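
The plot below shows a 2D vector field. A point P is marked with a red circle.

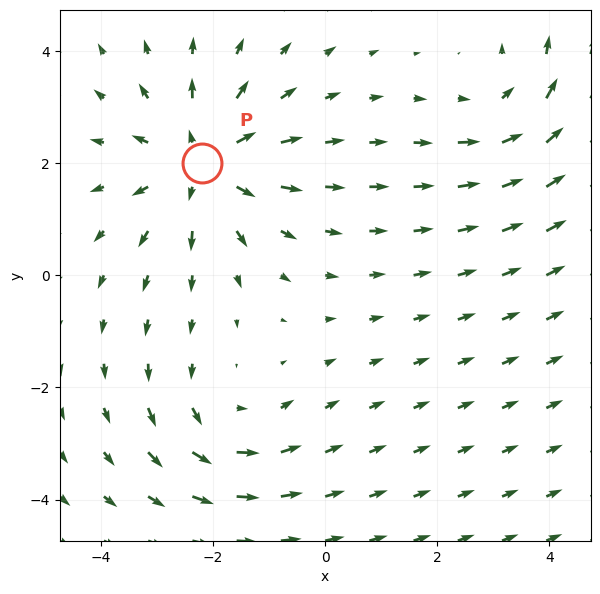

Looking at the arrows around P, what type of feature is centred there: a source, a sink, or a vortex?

source

At P (-2.2, 2.0) the arrows spread outward. Divergence about +5, curl ≈0 — positive divergence with near-zero curl is a source.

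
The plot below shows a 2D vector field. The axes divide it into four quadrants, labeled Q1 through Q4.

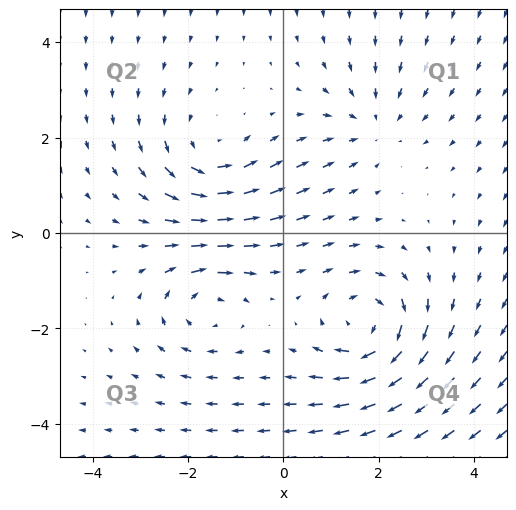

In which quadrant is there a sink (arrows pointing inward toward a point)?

The sink sits at approximately (1.9, 2.3), which lies in quadrant Q1. The divergence there is about -2, negative as expected for a sink.

Q1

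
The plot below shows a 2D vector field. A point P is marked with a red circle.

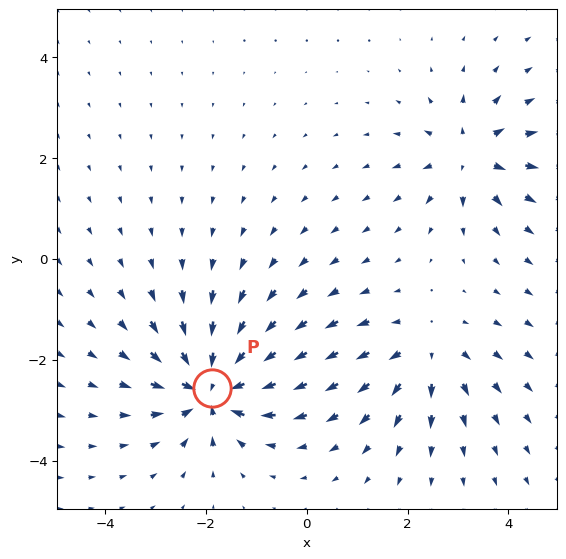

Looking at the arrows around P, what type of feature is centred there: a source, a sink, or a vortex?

sink

At P (-1.9, -2.6) the arrows converge inward. Divergence about -6, curl ≈0 — negative divergence with near-zero curl is a sink.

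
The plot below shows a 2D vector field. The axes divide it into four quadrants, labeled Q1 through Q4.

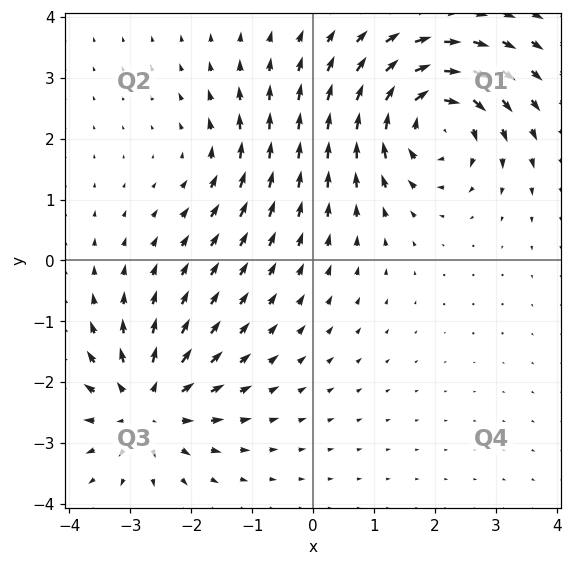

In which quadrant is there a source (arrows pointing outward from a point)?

Q3

The source sits at approximately (-2.7, -2.4), which lies in quadrant Q3. The divergence there is about +5, positive as expected for a source.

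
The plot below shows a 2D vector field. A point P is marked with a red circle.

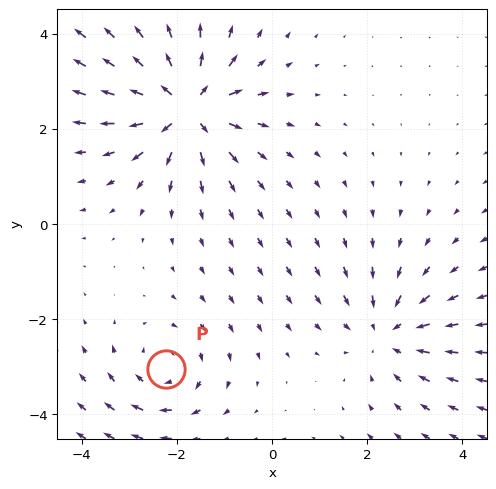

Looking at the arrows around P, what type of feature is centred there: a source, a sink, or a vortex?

vortex

At P (-2.2, -3.1) the arrows circulate clockwise. Divergence ≈0, curl about -3 — near-zero divergence with nonzero curl is a vortex.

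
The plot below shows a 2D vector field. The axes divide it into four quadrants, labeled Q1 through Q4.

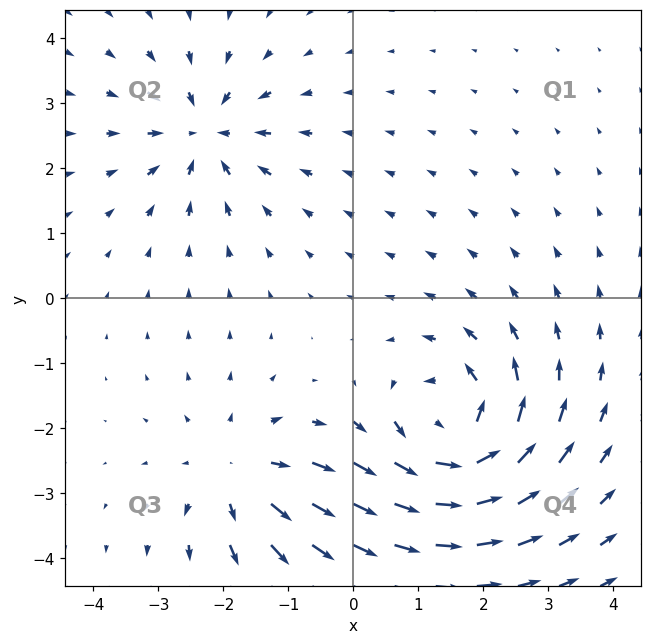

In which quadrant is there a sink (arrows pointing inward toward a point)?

Q2

The sink sits at approximately (-2.3, 2.5), which lies in quadrant Q2. The divergence there is about -4, negative as expected for a sink.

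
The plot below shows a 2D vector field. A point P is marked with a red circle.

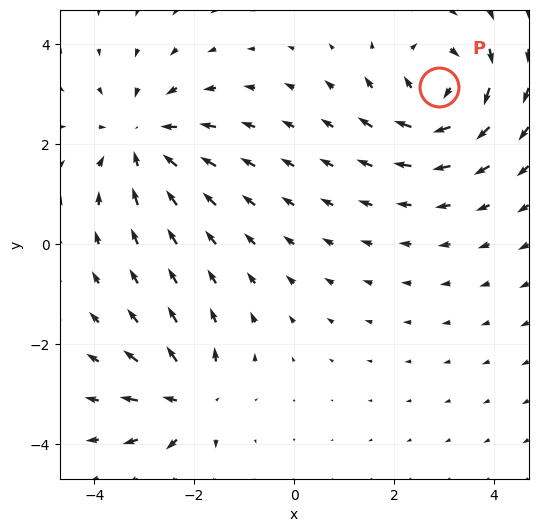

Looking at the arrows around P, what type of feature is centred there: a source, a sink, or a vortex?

At P (2.9, 3.2) the arrows circulate clockwise. Divergence ≈0, curl about -6 — near-zero divergence with nonzero curl is a vortex.

vortex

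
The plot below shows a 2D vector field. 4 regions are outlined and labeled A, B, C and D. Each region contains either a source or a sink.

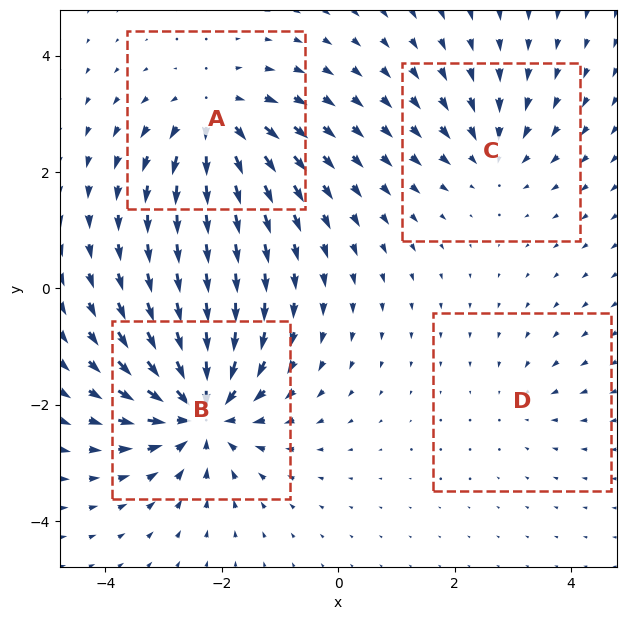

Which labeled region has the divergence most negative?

Divergence at each region's feature centre — A: about +5, B: about -8, C: about -4, D: about -2. Region B is most negative.

B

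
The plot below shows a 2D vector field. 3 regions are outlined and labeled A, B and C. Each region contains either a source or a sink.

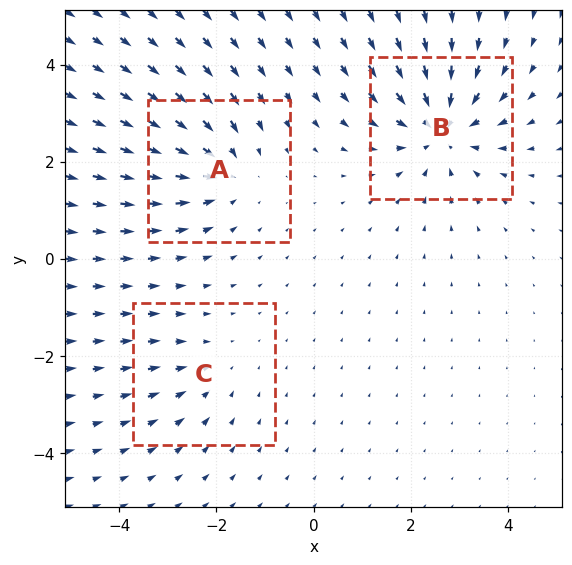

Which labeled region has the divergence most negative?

Divergence at each region's feature centre — A: about -3, B: about -5, C: about -2. Region B is most negative.

B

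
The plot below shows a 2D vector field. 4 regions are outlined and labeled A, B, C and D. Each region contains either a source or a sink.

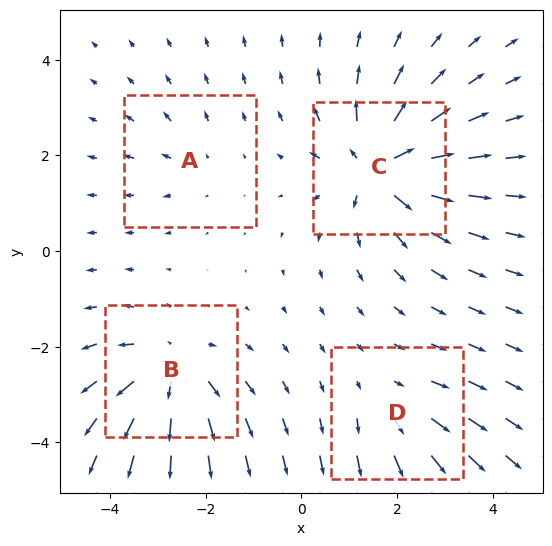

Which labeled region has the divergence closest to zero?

Divergence at each region's feature centre — A: about +2, B: about +6, C: about +8, D: about +3. Region A is closest to zero.

A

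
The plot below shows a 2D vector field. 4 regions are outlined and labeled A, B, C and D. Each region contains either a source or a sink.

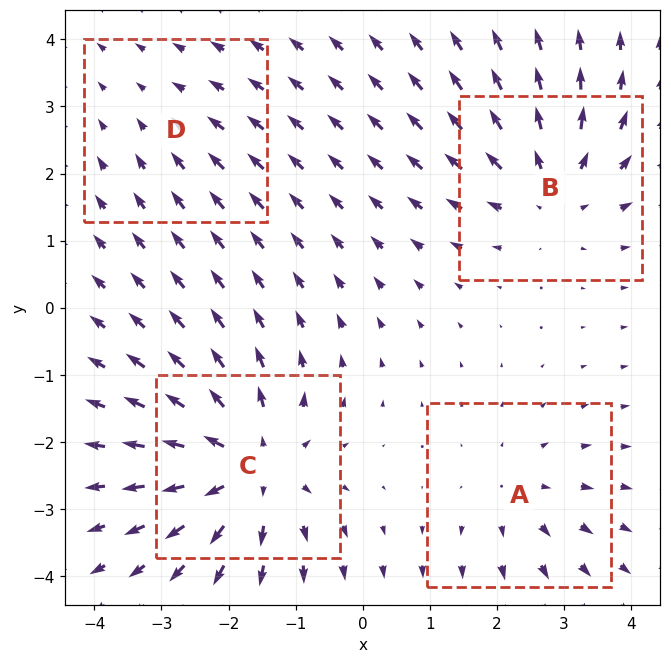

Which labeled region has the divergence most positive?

Divergence at each region's feature centre — A: about +3, B: about +5, C: about +7, D: about -2. Region C is most positive.

C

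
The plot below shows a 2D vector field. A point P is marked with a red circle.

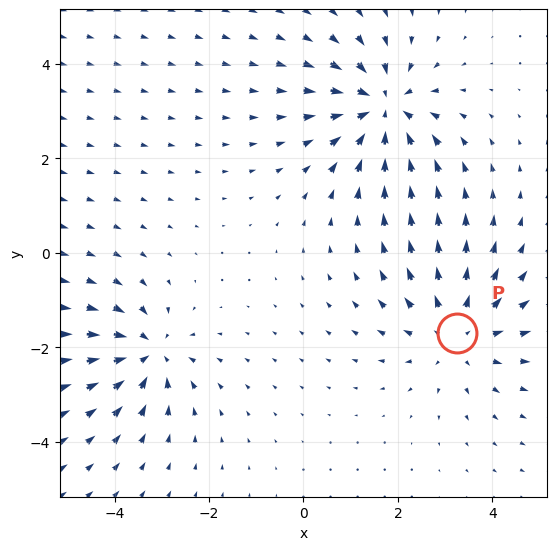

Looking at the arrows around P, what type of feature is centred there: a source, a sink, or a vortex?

At P (3.3, -1.7) the arrows spread outward. Divergence about +4, curl ≈0 — positive divergence with near-zero curl is a source.

source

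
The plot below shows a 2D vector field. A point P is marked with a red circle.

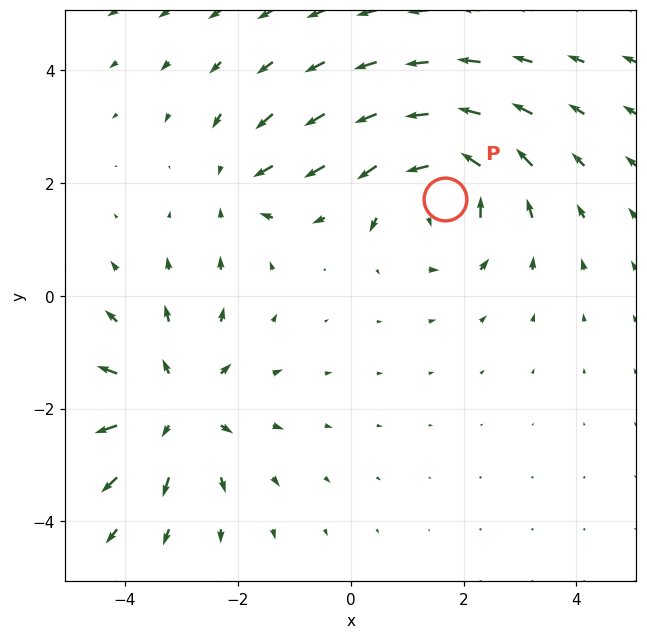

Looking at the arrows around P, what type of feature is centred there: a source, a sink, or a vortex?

vortex

At P (1.7, 1.7) the arrows circulate counterclockwise. Divergence ≈0, curl about +6 — near-zero divergence with nonzero curl is a vortex.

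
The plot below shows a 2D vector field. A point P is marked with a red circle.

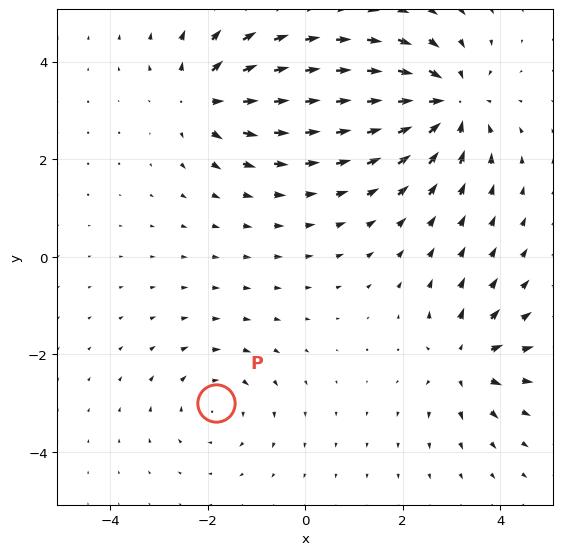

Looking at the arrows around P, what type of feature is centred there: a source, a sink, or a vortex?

At P (-1.8, -3.0) the arrows circulate clockwise. Divergence ≈0, curl about -3 — near-zero divergence with nonzero curl is a vortex.

vortex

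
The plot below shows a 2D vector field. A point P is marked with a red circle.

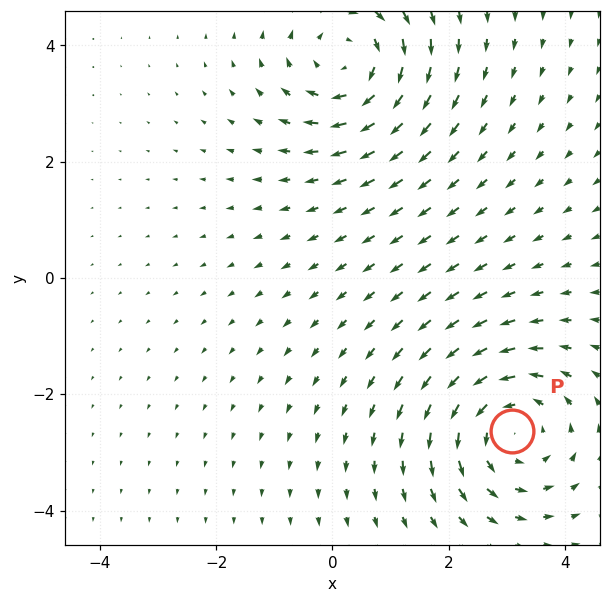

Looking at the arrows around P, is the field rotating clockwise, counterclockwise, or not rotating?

counterclockwise

Near P at (3.1, -2.6) the arrows circulate counterclockwise. The curl (z-component) there is about +4; positive curl means counterclockwise rotation.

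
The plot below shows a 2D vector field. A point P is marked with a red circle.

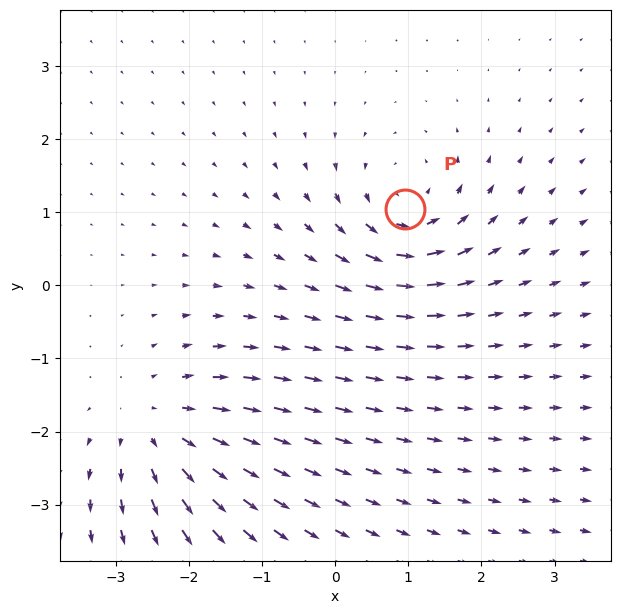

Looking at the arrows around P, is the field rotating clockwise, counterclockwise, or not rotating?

Near P at (1.0, 1.0) the arrows circulate counterclockwise. The curl (z-component) there is about +5; positive curl means counterclockwise rotation.

counterclockwise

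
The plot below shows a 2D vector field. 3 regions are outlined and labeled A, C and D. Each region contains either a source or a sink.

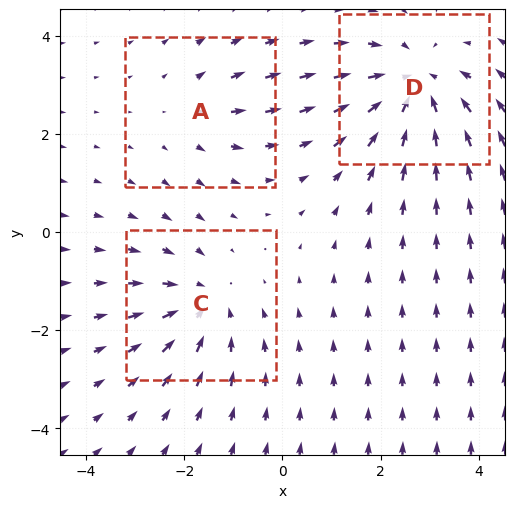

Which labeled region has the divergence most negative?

Divergence at each region's feature centre — A: about +2, C: about -3, D: about -4. Region D is most negative.

D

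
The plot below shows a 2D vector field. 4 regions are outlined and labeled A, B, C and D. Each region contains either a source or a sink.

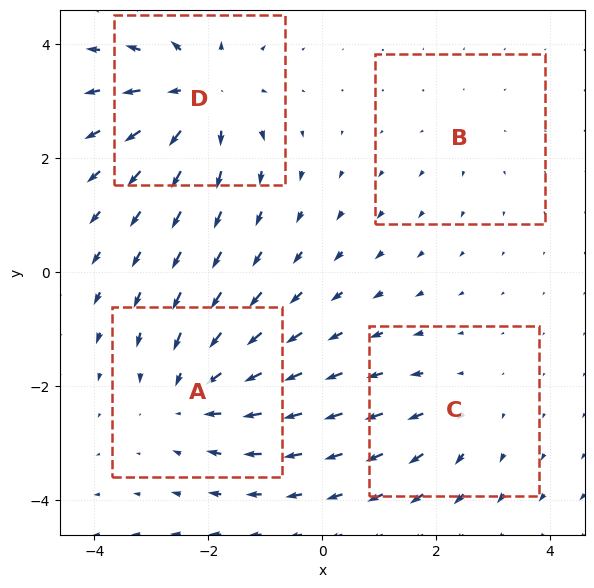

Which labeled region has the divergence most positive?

Divergence at each region's feature centre — A: about -5, B: about +2, C: about +3, D: about +6. Region D is most positive.

D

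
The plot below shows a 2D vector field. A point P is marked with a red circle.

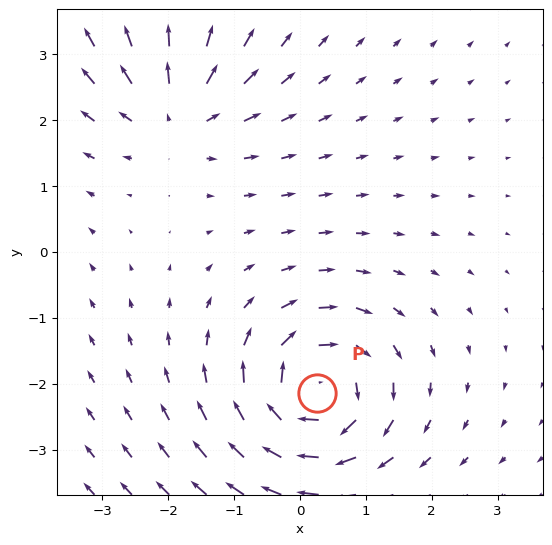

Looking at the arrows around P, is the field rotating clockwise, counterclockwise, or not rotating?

clockwise

Near P at (0.3, -2.1) the arrows circulate clockwise. The curl (z-component) there is about -6; negative curl means clockwise rotation.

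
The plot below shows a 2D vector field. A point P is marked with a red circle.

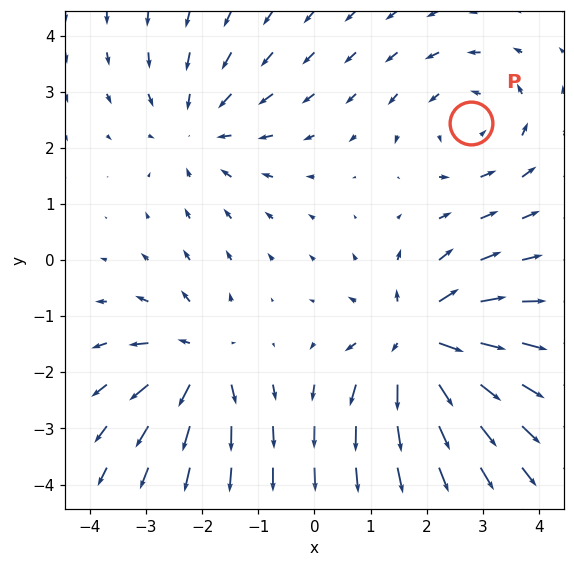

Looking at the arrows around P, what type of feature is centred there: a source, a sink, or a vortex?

At P (2.8, 2.4) the arrows circulate counterclockwise. Divergence ≈0, curl about +2 — near-zero divergence with nonzero curl is a vortex.

vortex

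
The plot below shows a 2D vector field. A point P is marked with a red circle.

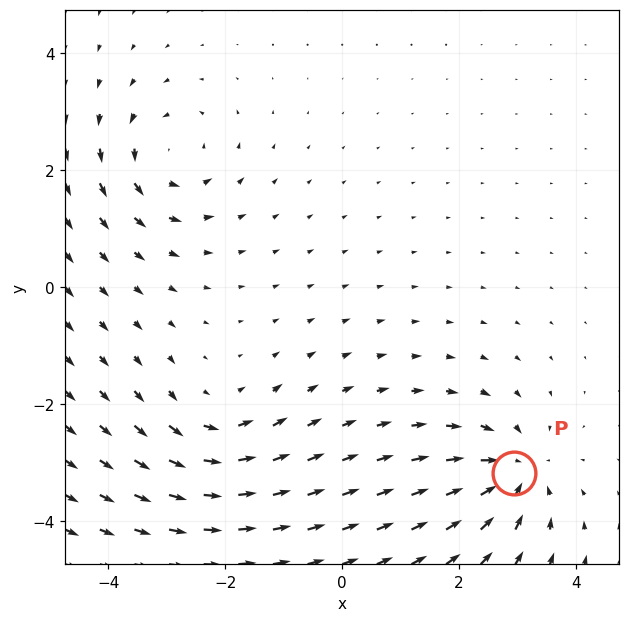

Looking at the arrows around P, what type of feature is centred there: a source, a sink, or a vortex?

At P (2.9, -3.2) the arrows converge inward. Divergence about -6, curl ≈0 — negative divergence with near-zero curl is a sink.

sink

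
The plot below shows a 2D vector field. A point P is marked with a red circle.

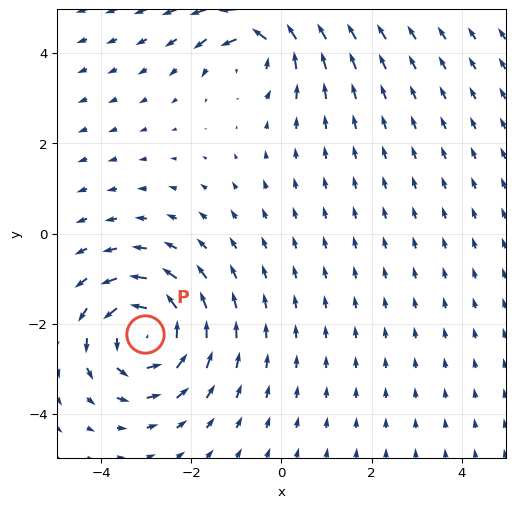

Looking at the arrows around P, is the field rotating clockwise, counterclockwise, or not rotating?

Near P at (-3.0, -2.2) the arrows circulate counterclockwise. The curl (z-component) there is about +4; positive curl means counterclockwise rotation.

counterclockwise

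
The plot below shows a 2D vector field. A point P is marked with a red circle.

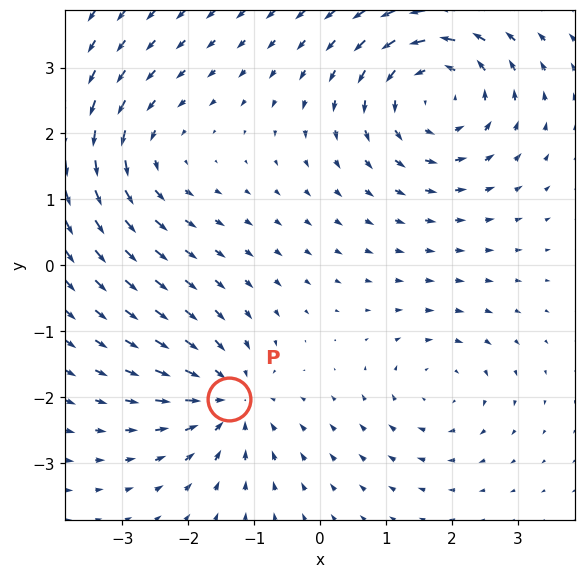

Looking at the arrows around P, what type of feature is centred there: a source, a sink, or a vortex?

At P (-1.4, -2.0) the arrows converge inward. Divergence about -4, curl ≈0 — negative divergence with near-zero curl is a sink.

sink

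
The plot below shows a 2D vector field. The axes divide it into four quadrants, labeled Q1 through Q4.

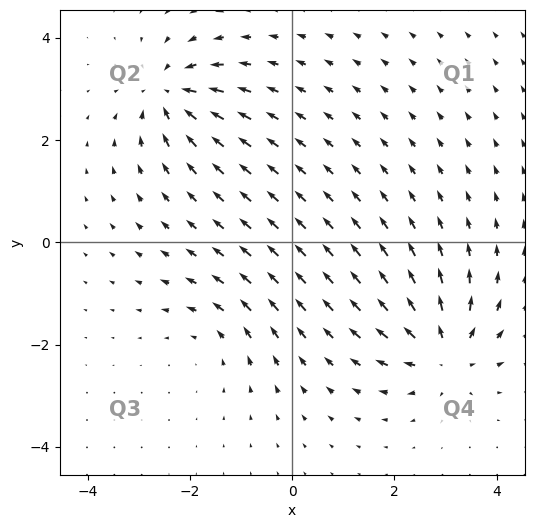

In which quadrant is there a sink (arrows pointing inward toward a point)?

Q2

The sink sits at approximately (-2.4, 2.9), which lies in quadrant Q2. The divergence there is about -5, negative as expected for a sink.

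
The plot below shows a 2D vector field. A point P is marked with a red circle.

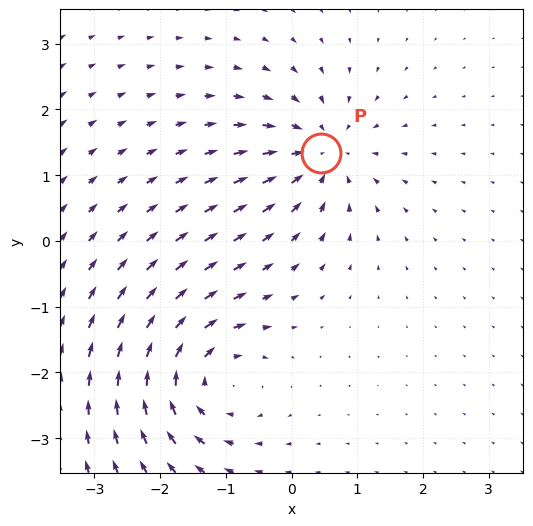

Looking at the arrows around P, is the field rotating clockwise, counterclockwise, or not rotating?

Near P at (0.5, 1.3) the arrows show no circulation. The curl there is ≈0.

not rotating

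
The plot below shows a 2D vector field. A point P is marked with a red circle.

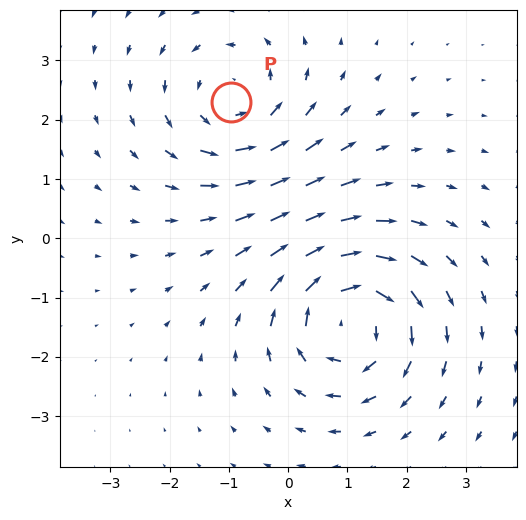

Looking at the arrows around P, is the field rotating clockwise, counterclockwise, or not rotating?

counterclockwise

Near P at (-1.0, 2.3) the arrows circulate counterclockwise. The curl (z-component) there is about +3; positive curl means counterclockwise rotation.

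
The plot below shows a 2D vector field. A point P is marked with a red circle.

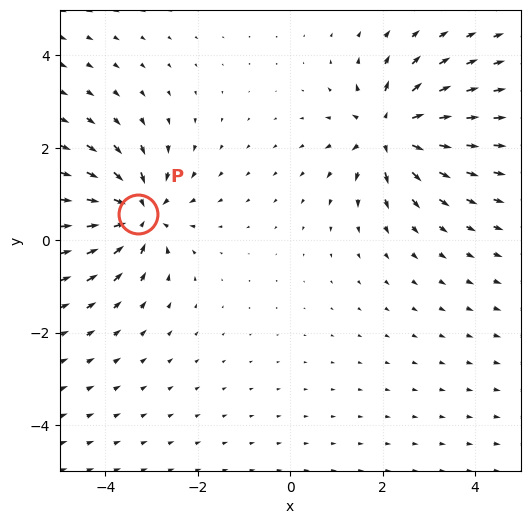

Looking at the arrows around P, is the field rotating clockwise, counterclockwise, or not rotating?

not rotating

Near P at (-3.3, 0.6) the arrows show no circulation. The curl there is ≈0.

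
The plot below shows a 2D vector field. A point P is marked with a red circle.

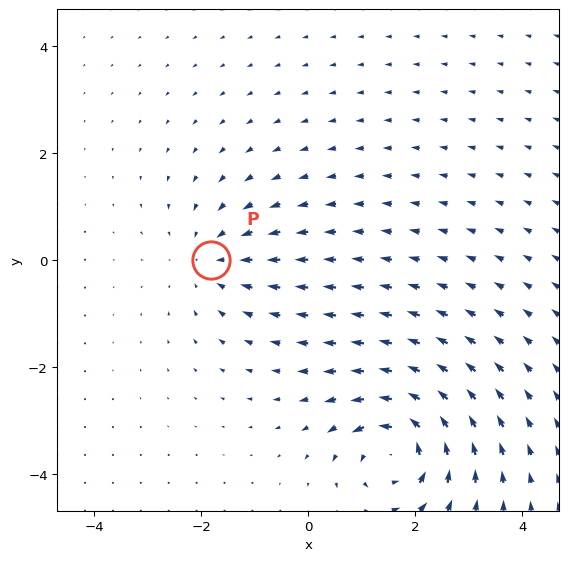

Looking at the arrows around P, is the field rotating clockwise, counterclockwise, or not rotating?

not rotating

Near P at (-1.8, 0.0) the arrows show no circulation. The curl there is ≈0.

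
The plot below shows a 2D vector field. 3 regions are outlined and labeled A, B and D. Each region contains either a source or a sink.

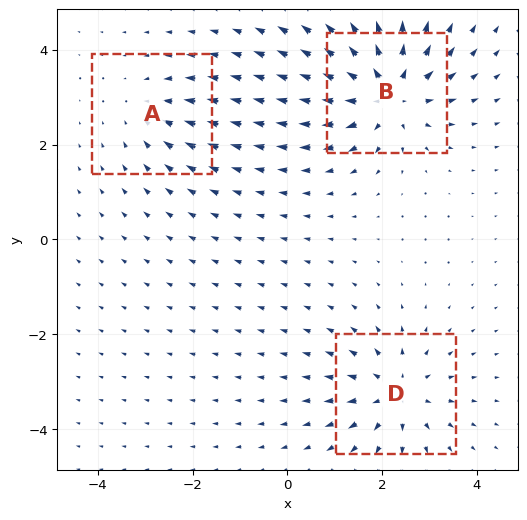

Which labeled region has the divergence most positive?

B

Divergence at each region's feature centre — A: about -2, B: about +5, D: about +4. Region B is most positive.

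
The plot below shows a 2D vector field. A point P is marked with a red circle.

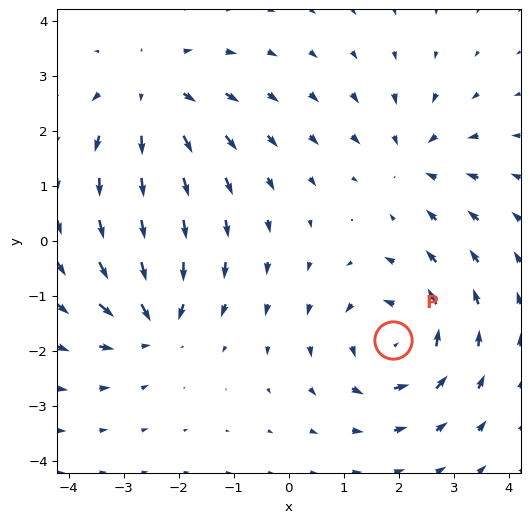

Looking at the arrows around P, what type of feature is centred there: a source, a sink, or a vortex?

vortex

At P (1.9, -1.8) the arrows circulate counterclockwise. Divergence ≈0, curl about +5 — near-zero divergence with nonzero curl is a vortex.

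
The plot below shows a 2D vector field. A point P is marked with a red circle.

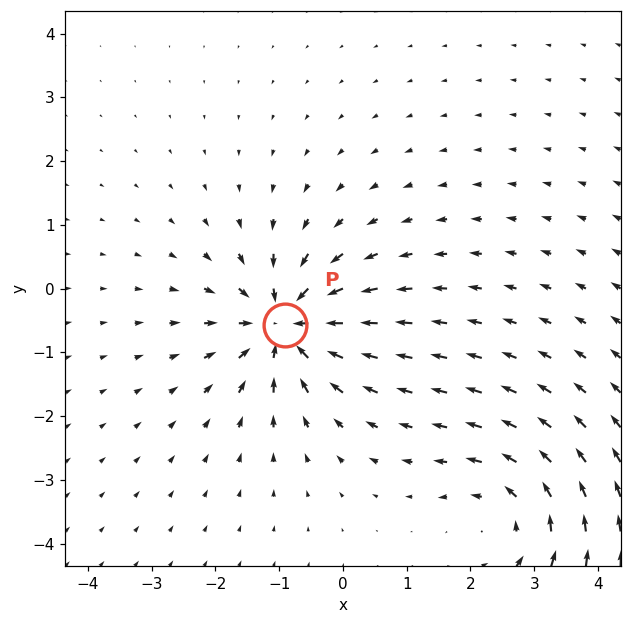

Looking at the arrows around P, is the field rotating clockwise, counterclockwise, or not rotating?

Near P at (-0.9, -0.6) the arrows show no circulation. The curl there is ≈0.

not rotating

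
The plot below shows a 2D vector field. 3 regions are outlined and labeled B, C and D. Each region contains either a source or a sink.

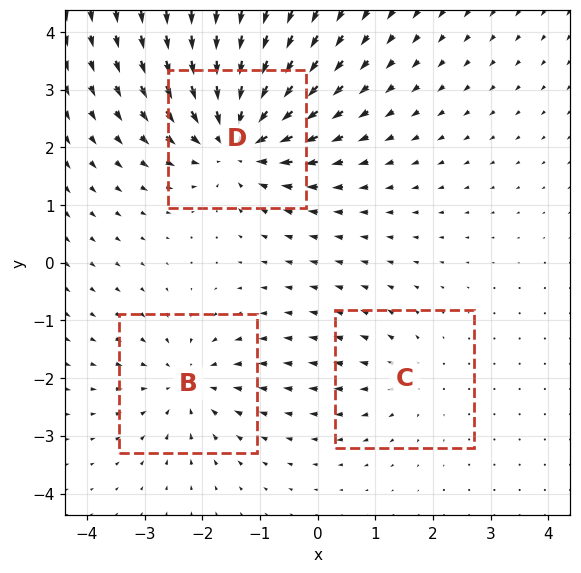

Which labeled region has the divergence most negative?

Divergence at each region's feature centre — B: about -3, C: about +2, D: about -5. Region D is most negative.

D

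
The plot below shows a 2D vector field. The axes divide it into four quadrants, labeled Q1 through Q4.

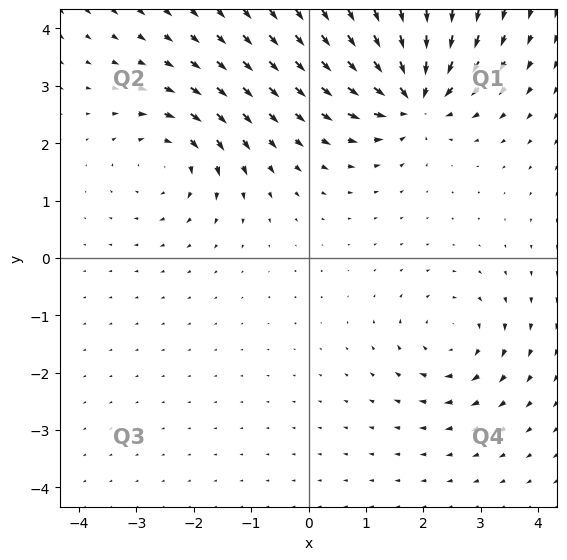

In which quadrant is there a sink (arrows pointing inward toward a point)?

Q1

The sink sits at approximately (1.8, 2.8), which lies in quadrant Q1. The divergence there is about -7, negative as expected for a sink.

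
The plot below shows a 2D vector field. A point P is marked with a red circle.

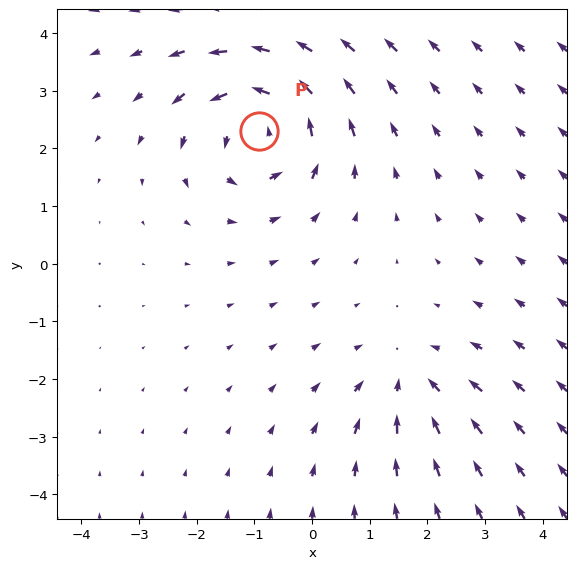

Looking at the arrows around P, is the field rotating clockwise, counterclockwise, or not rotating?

Near P at (-0.9, 2.3) the arrows circulate counterclockwise. The curl (z-component) there is about +5; positive curl means counterclockwise rotation.

counterclockwise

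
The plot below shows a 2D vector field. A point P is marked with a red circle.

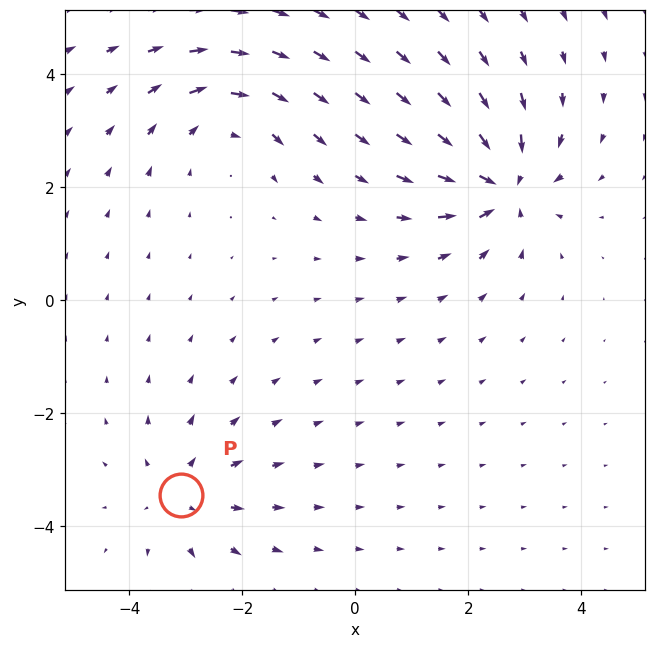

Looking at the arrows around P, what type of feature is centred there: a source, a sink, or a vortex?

At P (-3.1, -3.4) the arrows spread outward. Divergence about +4, curl ≈0 — positive divergence with near-zero curl is a source.

source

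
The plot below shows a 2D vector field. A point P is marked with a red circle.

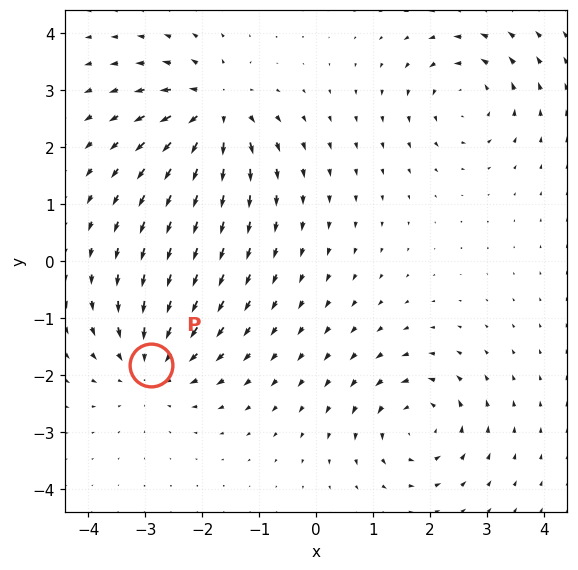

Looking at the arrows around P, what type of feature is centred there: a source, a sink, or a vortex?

sink

At P (-2.9, -1.8) the arrows converge inward. Divergence about -5, curl ≈0 — negative divergence with near-zero curl is a sink.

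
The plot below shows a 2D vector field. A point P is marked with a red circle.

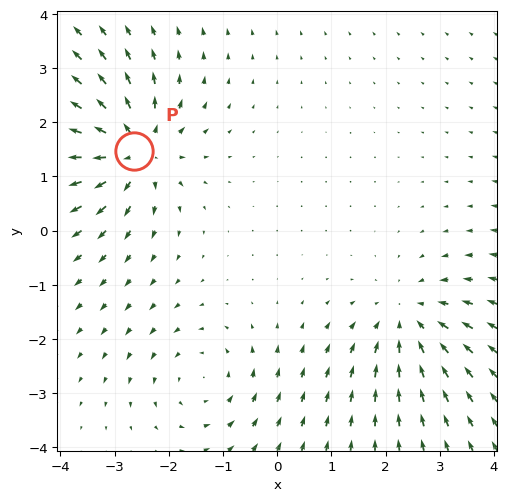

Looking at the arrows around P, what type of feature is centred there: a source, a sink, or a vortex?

At P (-2.6, 1.5) the arrows spread outward. Divergence about +5, curl ≈0 — positive divergence with near-zero curl is a source.

source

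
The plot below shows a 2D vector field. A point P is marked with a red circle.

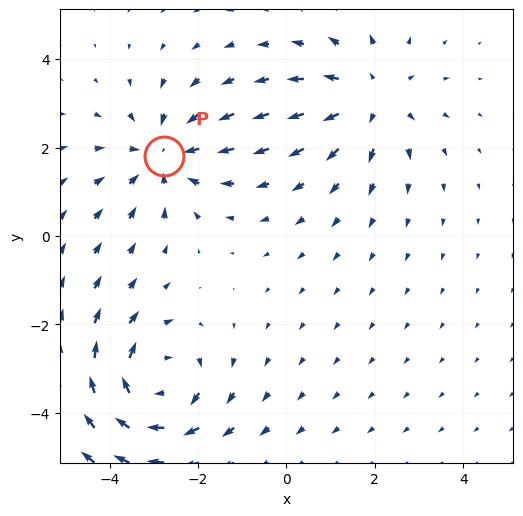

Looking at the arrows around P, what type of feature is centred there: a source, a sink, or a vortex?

At P (-2.8, 1.8) the arrows converge inward. Divergence about -3, curl ≈0 — negative divergence with near-zero curl is a sink.

sink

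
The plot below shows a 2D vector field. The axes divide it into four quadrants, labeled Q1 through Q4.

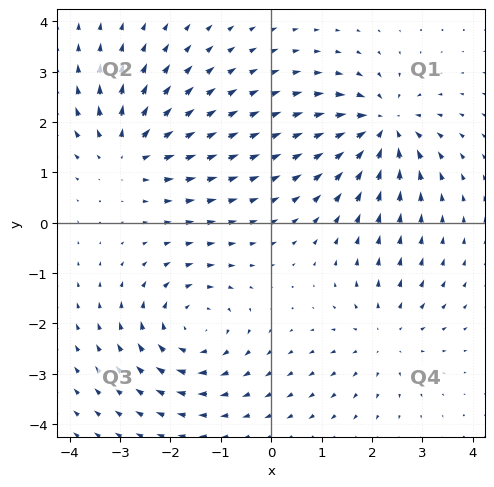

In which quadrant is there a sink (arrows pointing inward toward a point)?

Q1

The sink sits at approximately (2.2, 1.9), which lies in quadrant Q1. The divergence there is about -6, negative as expected for a sink.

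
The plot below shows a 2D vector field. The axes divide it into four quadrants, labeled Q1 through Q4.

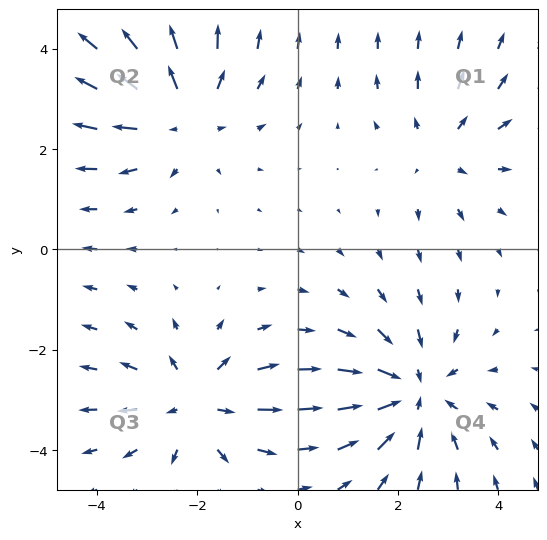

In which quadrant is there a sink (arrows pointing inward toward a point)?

Q4

The sink sits at approximately (2.3, -2.9), which lies in quadrant Q4. The divergence there is about -4, negative as expected for a sink.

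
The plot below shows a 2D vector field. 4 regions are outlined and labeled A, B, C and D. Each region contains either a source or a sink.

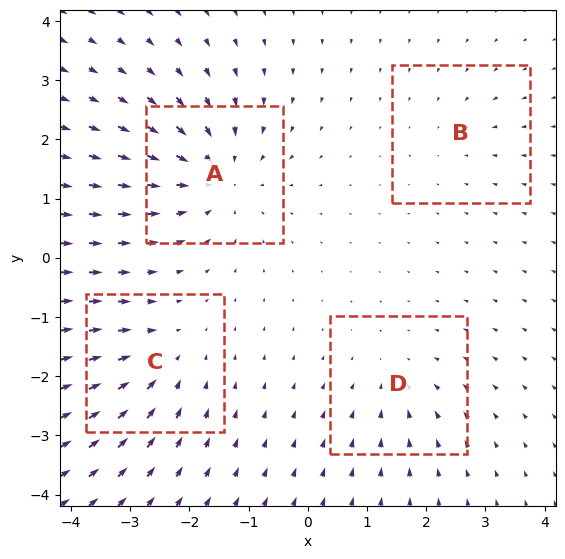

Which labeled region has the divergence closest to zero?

Divergence at each region's feature centre — A: about -6, B: about -2, C: about -4, D: about -3. Region B is closest to zero.

B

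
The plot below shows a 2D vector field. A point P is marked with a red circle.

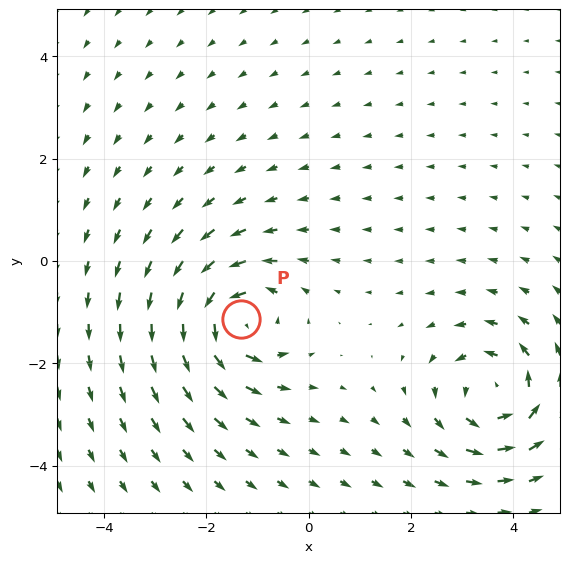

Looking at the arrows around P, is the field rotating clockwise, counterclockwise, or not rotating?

counterclockwise

Near P at (-1.3, -1.1) the arrows circulate counterclockwise. The curl (z-component) there is about +6; positive curl means counterclockwise rotation.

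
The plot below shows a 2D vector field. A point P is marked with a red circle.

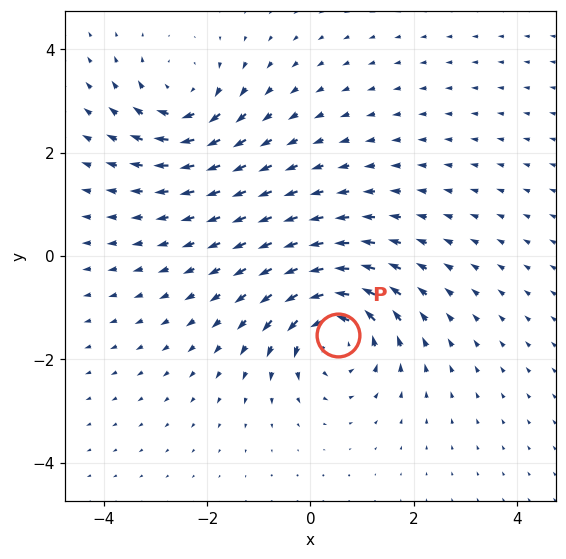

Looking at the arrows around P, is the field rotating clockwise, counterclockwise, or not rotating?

counterclockwise

Near P at (0.5, -1.5) the arrows circulate counterclockwise. The curl (z-component) there is about +6; positive curl means counterclockwise rotation.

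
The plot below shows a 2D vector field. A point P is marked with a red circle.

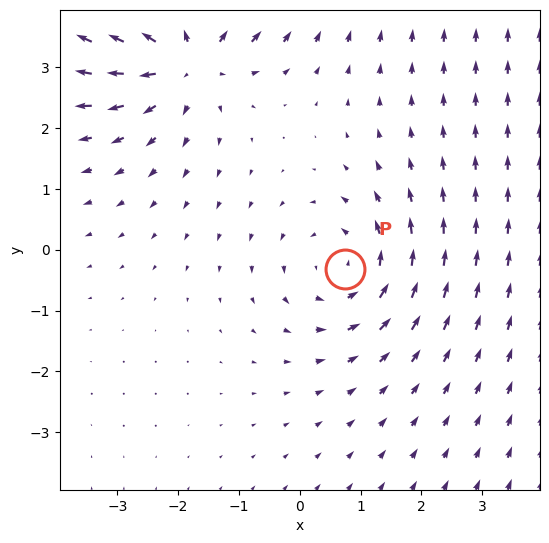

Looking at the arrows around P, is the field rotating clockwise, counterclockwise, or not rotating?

counterclockwise

Near P at (0.7, -0.3) the arrows circulate counterclockwise. The curl (z-component) there is about +3; positive curl means counterclockwise rotation.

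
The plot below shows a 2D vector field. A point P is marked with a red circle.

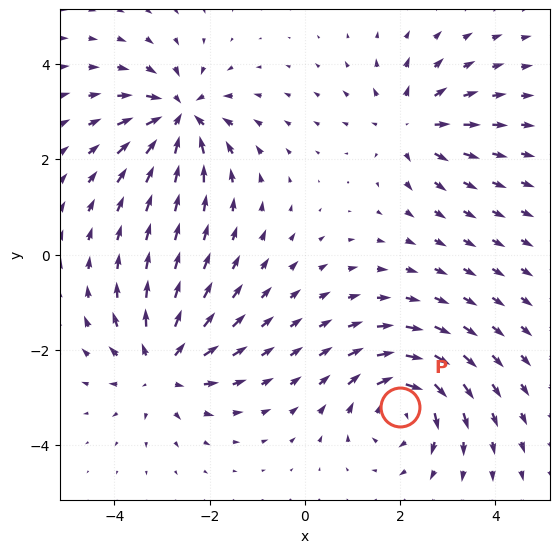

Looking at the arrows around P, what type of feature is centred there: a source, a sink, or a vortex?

At P (2.0, -3.2) the arrows circulate clockwise. Divergence ≈0, curl about -4 — near-zero divergence with nonzero curl is a vortex.

vortex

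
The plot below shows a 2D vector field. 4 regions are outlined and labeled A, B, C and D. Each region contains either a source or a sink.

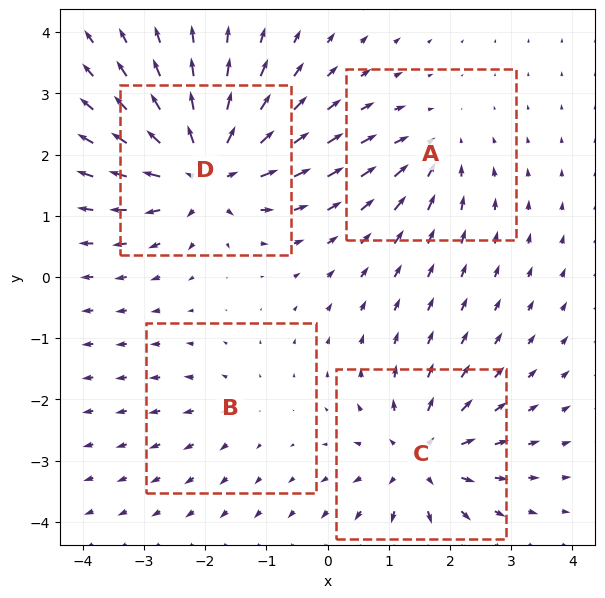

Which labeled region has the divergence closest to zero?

B

Divergence at each region's feature centre — A: about -4, B: about +2, C: about +6, D: about +8. Region B is closest to zero.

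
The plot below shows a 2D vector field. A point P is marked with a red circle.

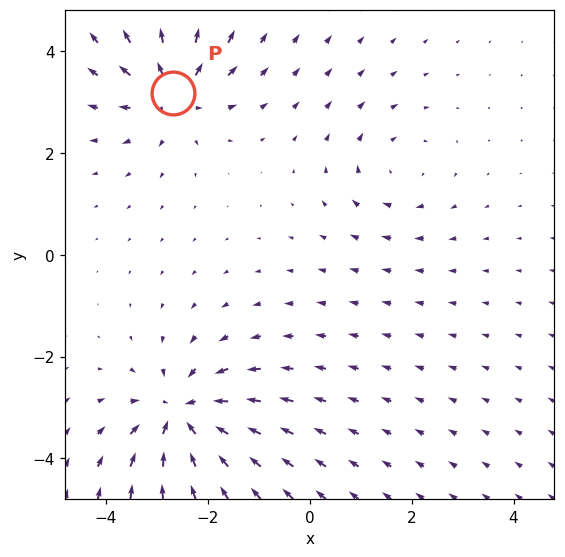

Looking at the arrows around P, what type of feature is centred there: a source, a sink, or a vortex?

source

At P (-2.7, 3.2) the arrows spread outward. Divergence about +5, curl ≈0 — positive divergence with near-zero curl is a source.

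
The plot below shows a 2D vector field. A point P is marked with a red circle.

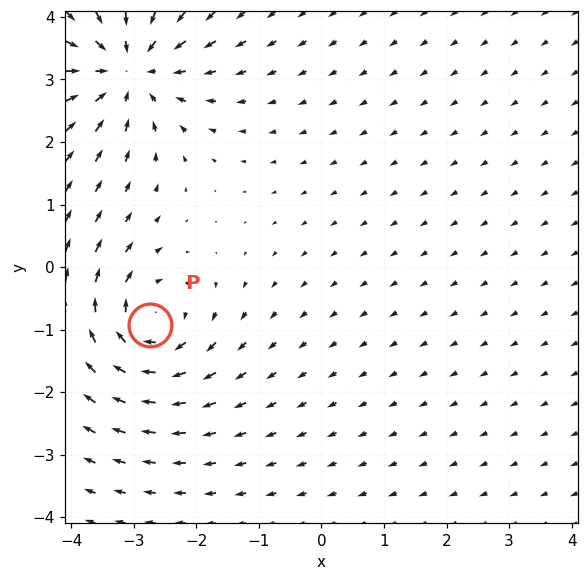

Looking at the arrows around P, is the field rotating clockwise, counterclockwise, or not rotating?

Near P at (-2.7, -0.9) the arrows circulate clockwise. The curl (z-component) there is about -3; negative curl means clockwise rotation.

clockwise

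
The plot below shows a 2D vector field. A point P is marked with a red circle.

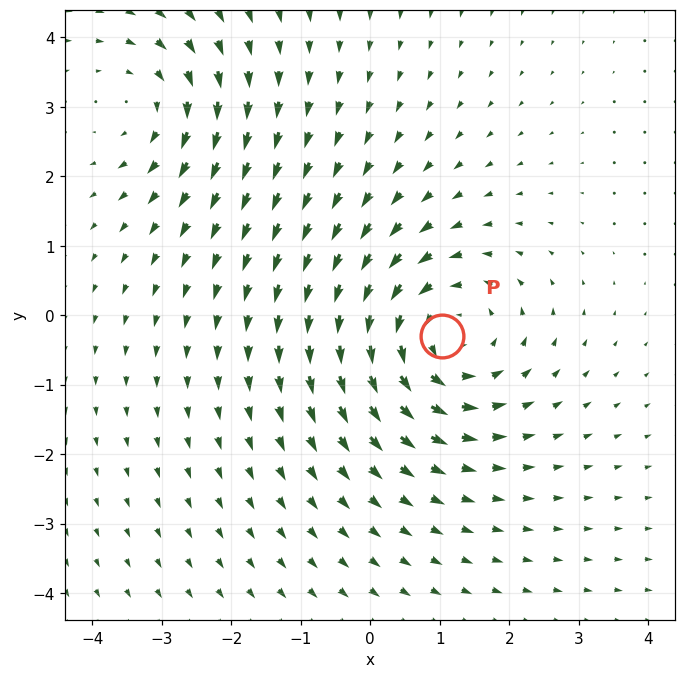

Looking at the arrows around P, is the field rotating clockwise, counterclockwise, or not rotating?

Near P at (1.0, -0.3) the arrows circulate counterclockwise. The curl (z-component) there is about +4; positive curl means counterclockwise rotation.

counterclockwise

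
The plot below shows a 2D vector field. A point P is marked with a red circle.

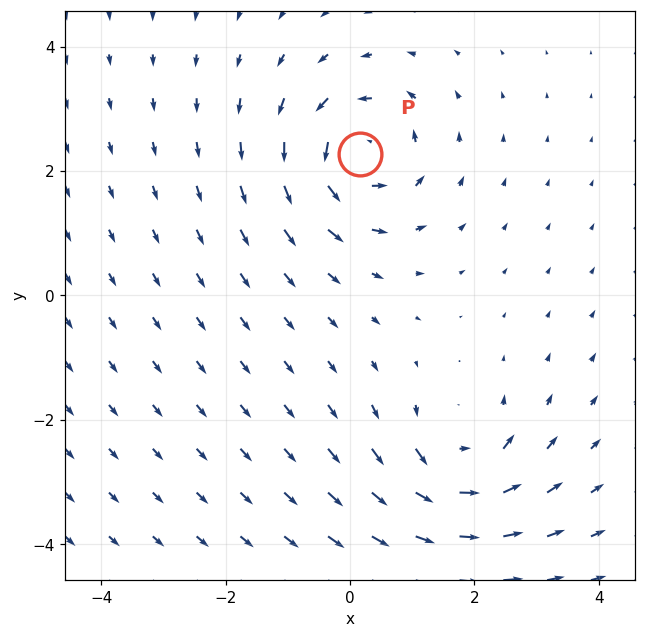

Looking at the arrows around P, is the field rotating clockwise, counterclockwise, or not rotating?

counterclockwise

Near P at (0.2, 2.3) the arrows circulate counterclockwise. The curl (z-component) there is about +6; positive curl means counterclockwise rotation.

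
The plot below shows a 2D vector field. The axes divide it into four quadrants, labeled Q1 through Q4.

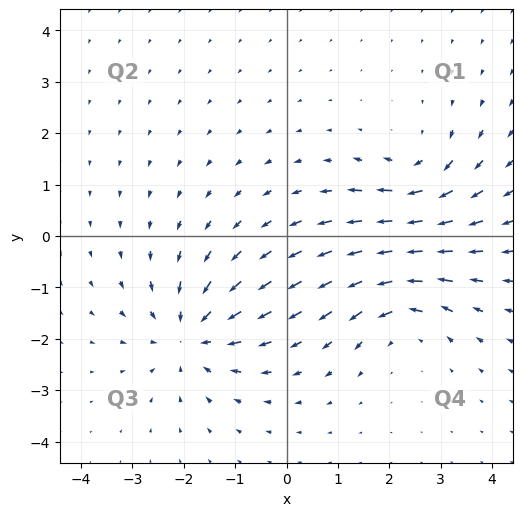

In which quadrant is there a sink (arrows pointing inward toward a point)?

Q3

The sink sits at approximately (-1.9, -1.9), which lies in quadrant Q3. The divergence there is about -4, negative as expected for a sink.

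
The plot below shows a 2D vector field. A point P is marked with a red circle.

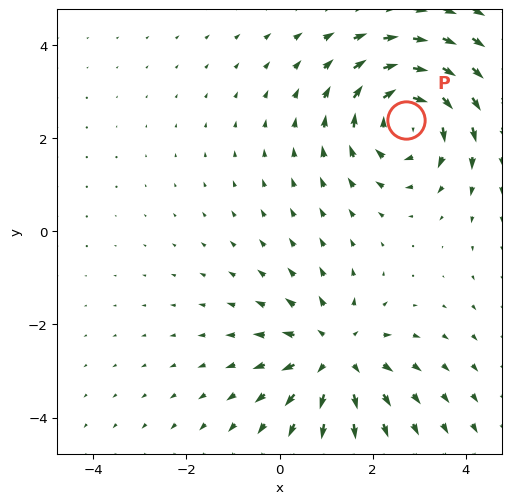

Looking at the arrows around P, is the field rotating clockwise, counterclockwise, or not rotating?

Near P at (2.7, 2.4) the arrows circulate clockwise. The curl (z-component) there is about -4; negative curl means clockwise rotation.

clockwise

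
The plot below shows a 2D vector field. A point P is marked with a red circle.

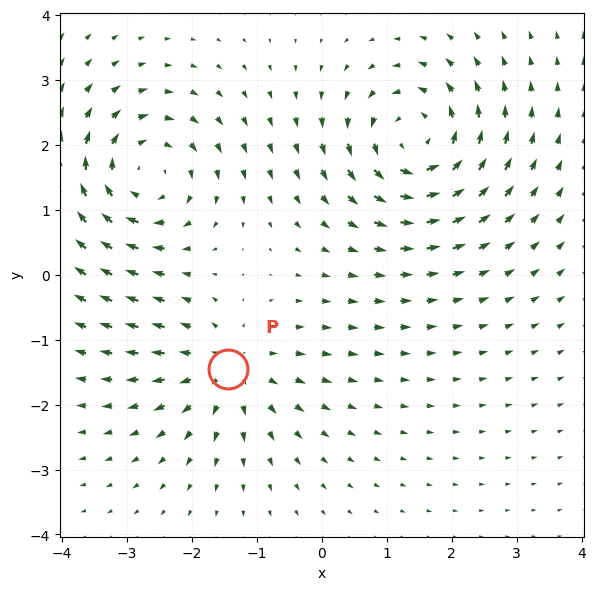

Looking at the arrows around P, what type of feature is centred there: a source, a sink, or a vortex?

At P (-1.4, -1.4) the arrows spread outward. Divergence about +4, curl ≈0 — positive divergence with near-zero curl is a source.

source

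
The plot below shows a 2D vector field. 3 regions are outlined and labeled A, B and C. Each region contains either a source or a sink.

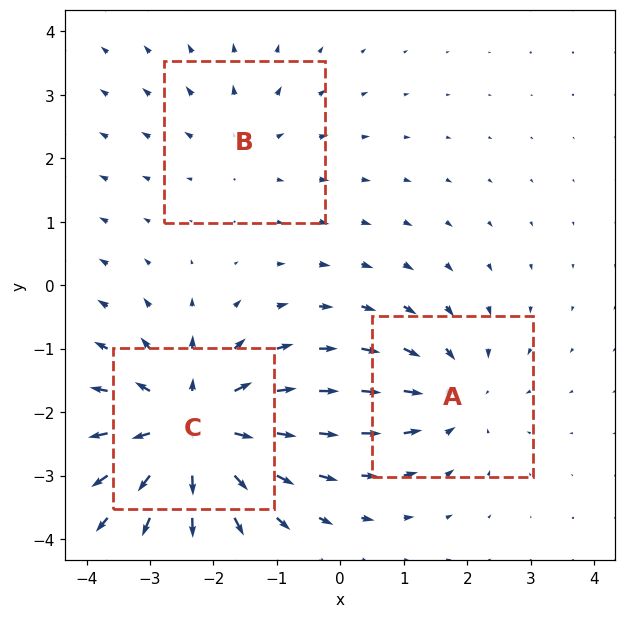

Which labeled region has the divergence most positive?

Divergence at each region's feature centre — A: about -3, B: about +2, C: about +5. Region C is most positive.

C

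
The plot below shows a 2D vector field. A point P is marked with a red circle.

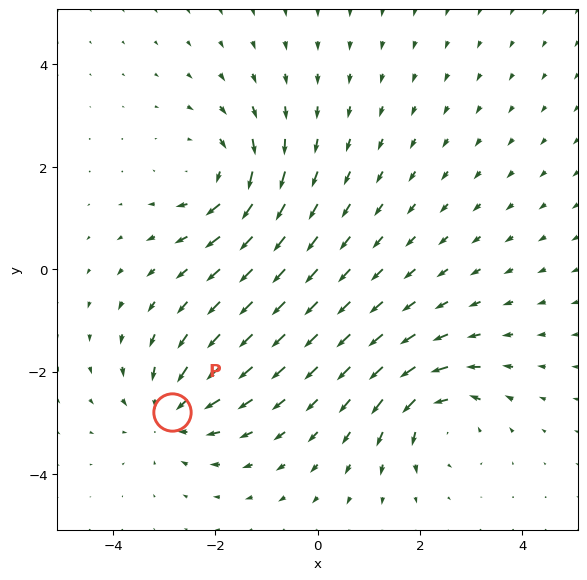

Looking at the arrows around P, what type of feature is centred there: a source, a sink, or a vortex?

At P (-2.9, -2.8) the arrows converge inward. Divergence about -5, curl ≈0 — negative divergence with near-zero curl is a sink.

sink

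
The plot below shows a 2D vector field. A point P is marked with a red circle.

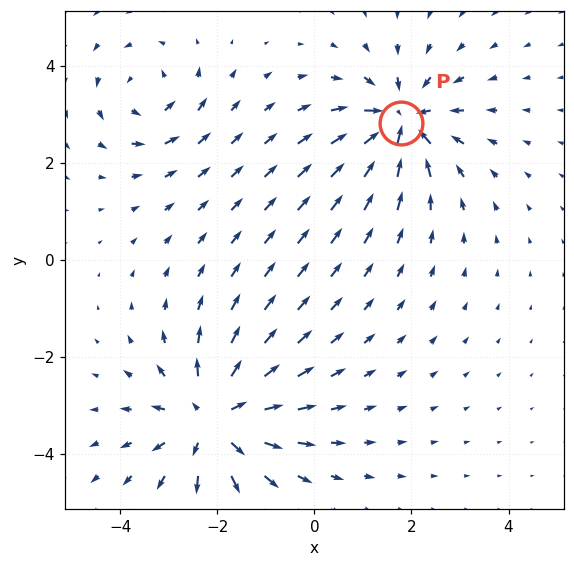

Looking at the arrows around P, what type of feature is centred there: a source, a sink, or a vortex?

sink

At P (1.8, 2.8) the arrows converge inward. Divergence about -5, curl ≈0 — negative divergence with near-zero curl is a sink.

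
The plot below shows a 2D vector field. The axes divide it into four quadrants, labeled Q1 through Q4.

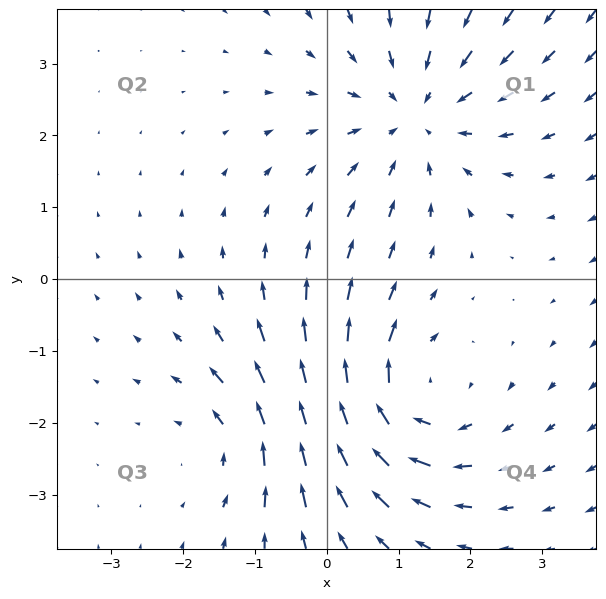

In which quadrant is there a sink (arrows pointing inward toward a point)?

The sink sits at approximately (1.2, 2.3), which lies in quadrant Q1. The divergence there is about -4, negative as expected for a sink.

Q1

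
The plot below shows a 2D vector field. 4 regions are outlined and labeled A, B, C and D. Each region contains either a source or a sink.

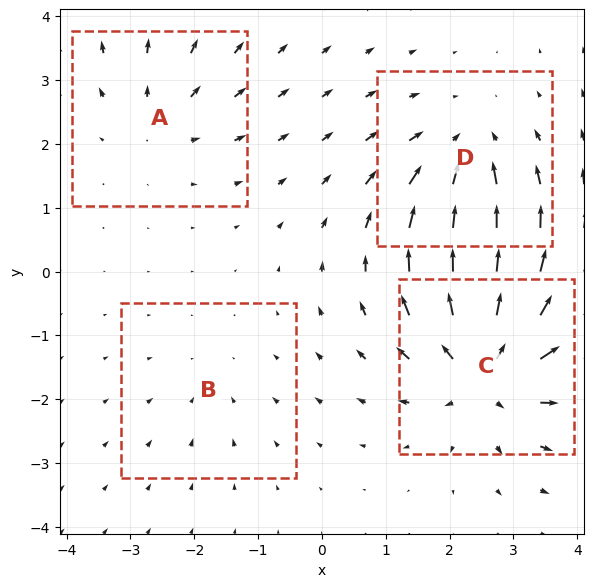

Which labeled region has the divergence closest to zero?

B

Divergence at each region's feature centre — A: about +3, B: about -2, C: about +7, D: about -5. Region B is closest to zero.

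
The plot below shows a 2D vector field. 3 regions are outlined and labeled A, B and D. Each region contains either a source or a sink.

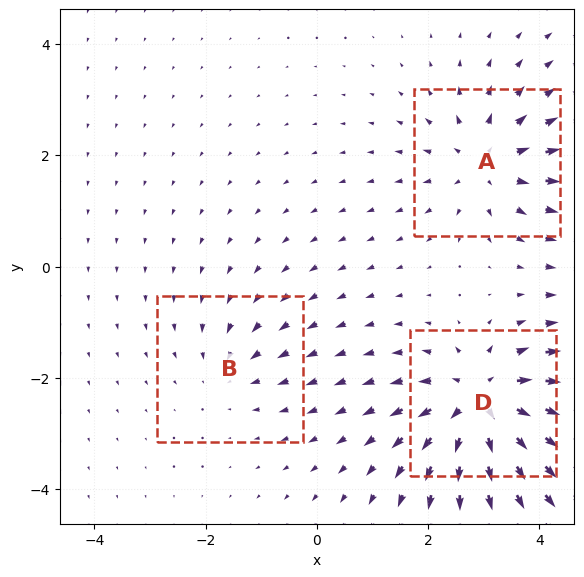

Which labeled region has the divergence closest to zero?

B

Divergence at each region's feature centre — A: about +4, B: about -2, D: about +6. Region B is closest to zero.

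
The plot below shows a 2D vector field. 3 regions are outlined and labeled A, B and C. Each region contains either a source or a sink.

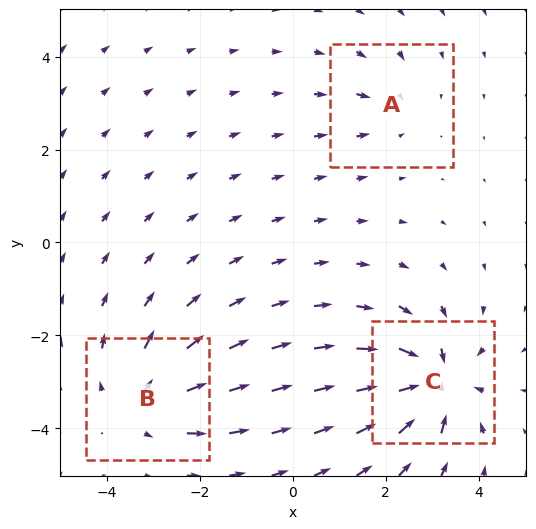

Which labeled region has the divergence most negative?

Divergence at each region's feature centre — A: about -2, B: about +4, C: about -6. Region C is most negative.

C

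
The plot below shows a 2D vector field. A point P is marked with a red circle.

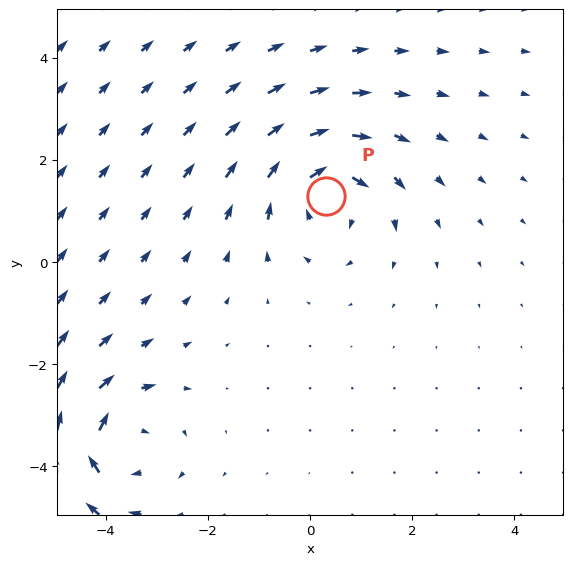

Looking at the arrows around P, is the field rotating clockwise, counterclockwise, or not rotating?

Near P at (0.3, 1.3) the arrows circulate clockwise. The curl (z-component) there is about -5; negative curl means clockwise rotation.

clockwise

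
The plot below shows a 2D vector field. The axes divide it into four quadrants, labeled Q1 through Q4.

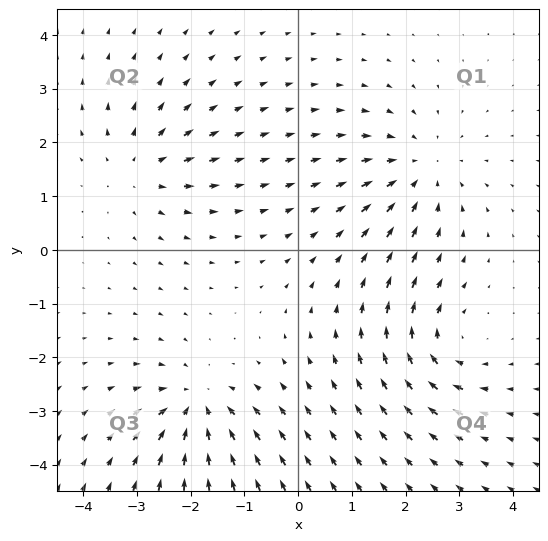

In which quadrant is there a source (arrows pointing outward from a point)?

Q2

The source sits at approximately (-3.0, 1.5), which lies in quadrant Q2. The divergence there is about +4, positive as expected for a source.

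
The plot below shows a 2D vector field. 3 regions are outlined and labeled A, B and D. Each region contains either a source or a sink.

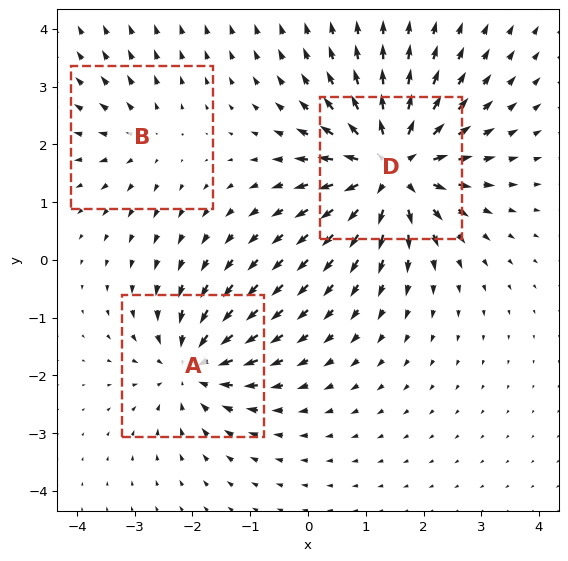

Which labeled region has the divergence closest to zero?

Divergence at each region's feature centre — A: about -4, B: about +2, D: about +6. Region B is closest to zero.

B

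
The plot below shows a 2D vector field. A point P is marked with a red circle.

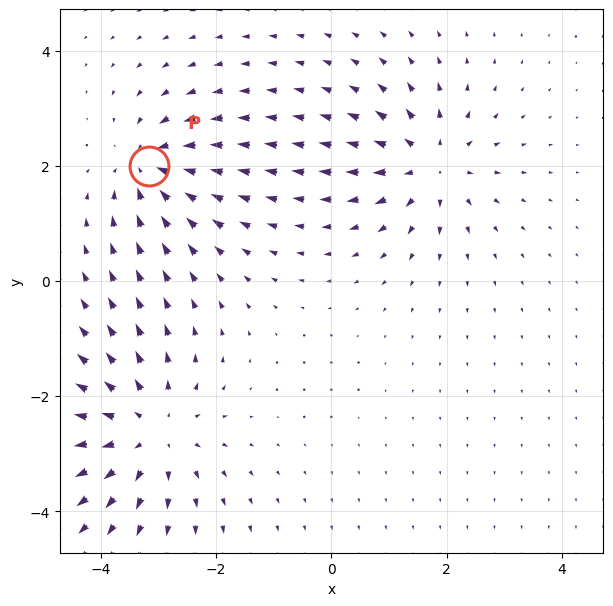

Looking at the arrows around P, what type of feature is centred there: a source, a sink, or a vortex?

sink

At P (-3.2, 2.0) the arrows converge inward. Divergence about -4, curl ≈0 — negative divergence with near-zero curl is a sink.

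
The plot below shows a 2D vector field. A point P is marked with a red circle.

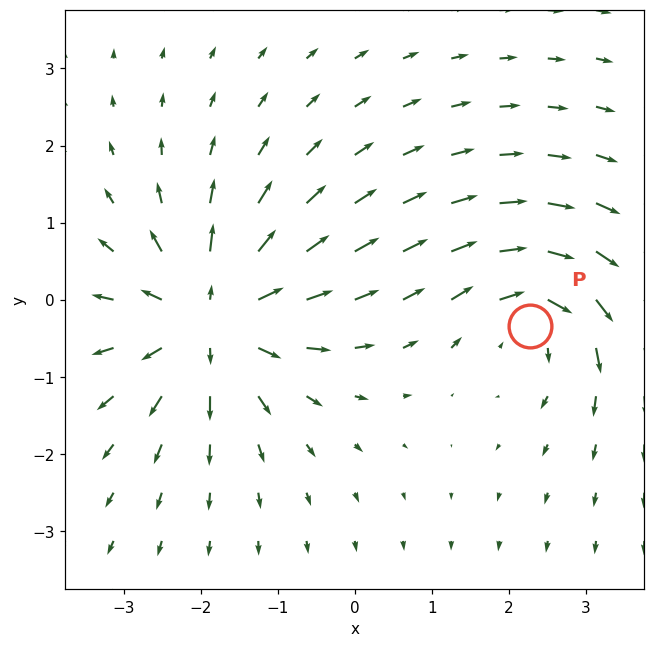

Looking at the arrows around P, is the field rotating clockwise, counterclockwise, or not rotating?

clockwise

Near P at (2.3, -0.3) the arrows circulate clockwise. The curl (z-component) there is about -4; negative curl means clockwise rotation.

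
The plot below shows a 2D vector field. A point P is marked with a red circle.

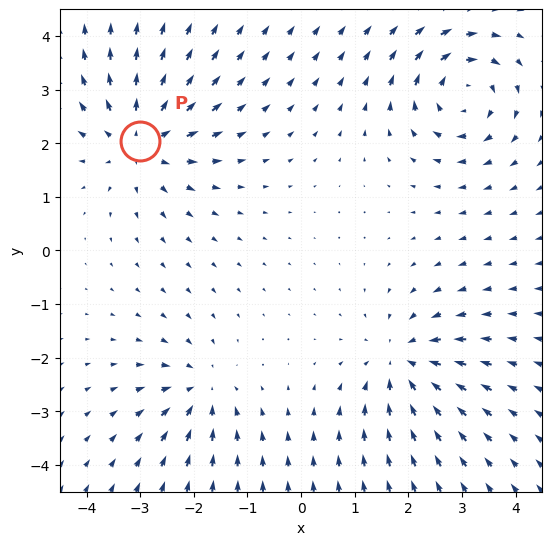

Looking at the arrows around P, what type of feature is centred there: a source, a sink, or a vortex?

source

At P (-3.0, 2.0) the arrows spread outward. Divergence about +5, curl ≈0 — positive divergence with near-zero curl is a source.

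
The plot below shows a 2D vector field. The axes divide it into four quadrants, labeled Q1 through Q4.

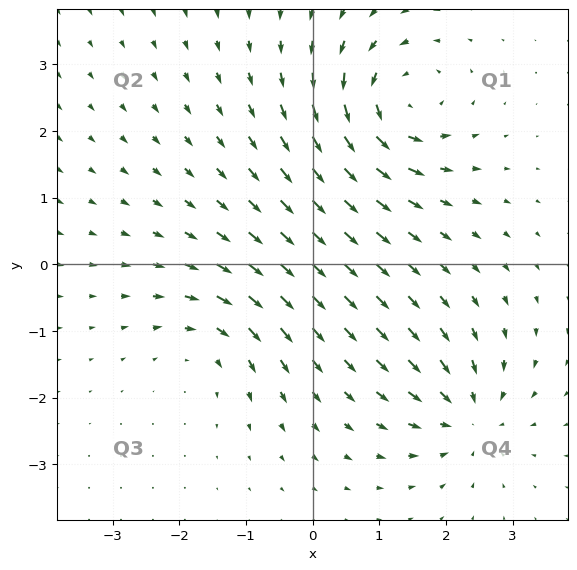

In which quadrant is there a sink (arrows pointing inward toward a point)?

The sink sits at approximately (2.3, -2.3), which lies in quadrant Q4. The divergence there is about -5, negative as expected for a sink.

Q4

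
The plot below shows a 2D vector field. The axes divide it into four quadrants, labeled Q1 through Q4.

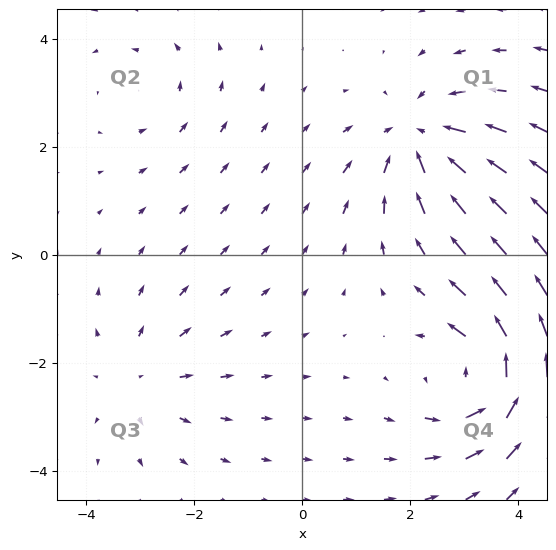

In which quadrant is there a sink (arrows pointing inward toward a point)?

Q1

The sink sits at approximately (2.2, 2.1), which lies in quadrant Q1. The divergence there is about -5, negative as expected for a sink.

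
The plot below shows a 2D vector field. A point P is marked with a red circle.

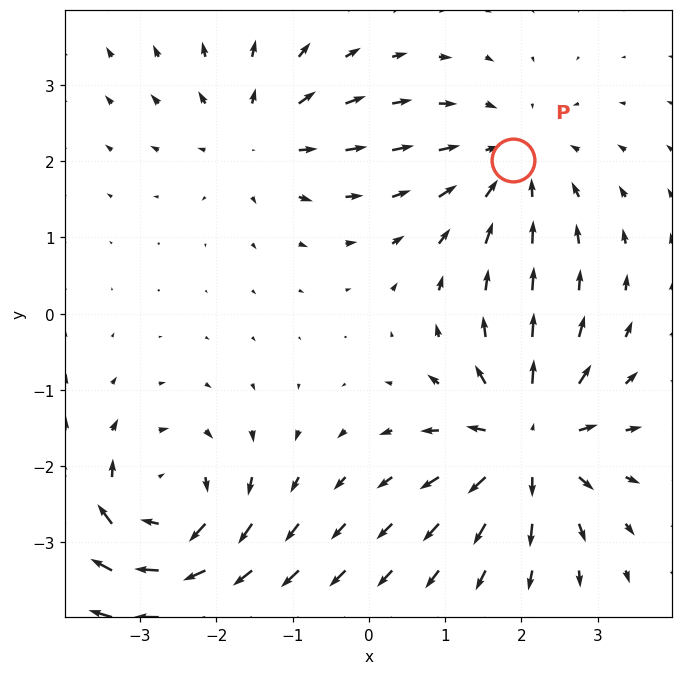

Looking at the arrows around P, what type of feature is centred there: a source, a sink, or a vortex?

sink

At P (1.9, 2.0) the arrows converge inward. Divergence about -3, curl ≈0 — negative divergence with near-zero curl is a sink.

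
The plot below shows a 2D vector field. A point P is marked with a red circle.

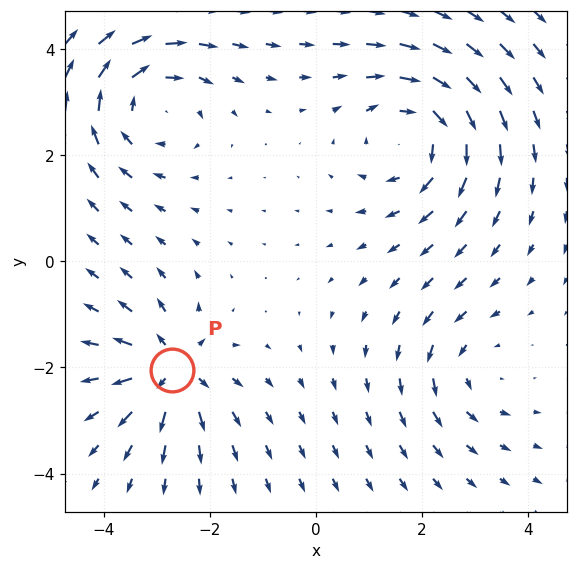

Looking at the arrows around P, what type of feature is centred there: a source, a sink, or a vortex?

At P (-2.7, -2.0) the arrows spread outward. Divergence about +5, curl ≈0 — positive divergence with near-zero curl is a source.

source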